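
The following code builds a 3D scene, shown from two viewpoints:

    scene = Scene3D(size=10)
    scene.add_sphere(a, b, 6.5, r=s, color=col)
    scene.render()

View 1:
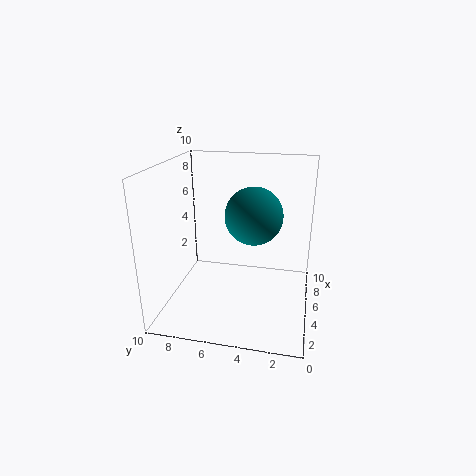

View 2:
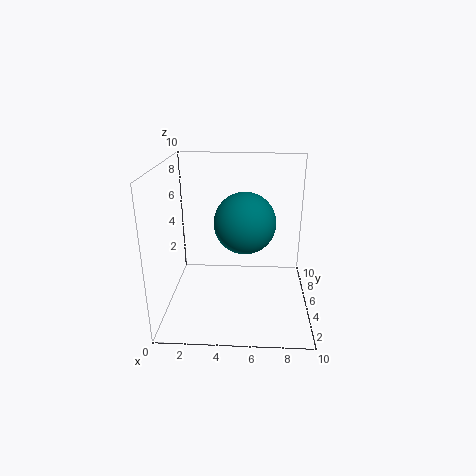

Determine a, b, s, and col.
a = 5.5; b = 4; s = 2; col = 'teal'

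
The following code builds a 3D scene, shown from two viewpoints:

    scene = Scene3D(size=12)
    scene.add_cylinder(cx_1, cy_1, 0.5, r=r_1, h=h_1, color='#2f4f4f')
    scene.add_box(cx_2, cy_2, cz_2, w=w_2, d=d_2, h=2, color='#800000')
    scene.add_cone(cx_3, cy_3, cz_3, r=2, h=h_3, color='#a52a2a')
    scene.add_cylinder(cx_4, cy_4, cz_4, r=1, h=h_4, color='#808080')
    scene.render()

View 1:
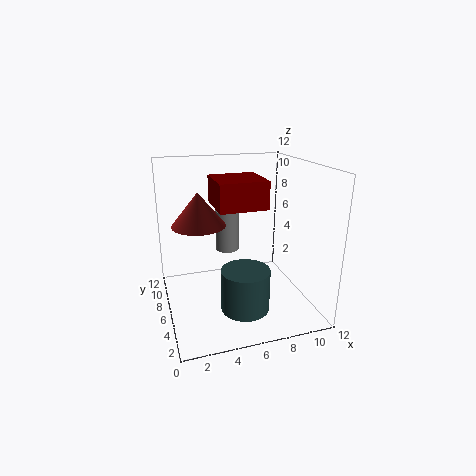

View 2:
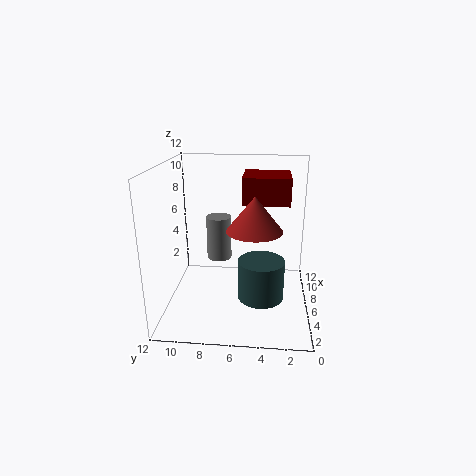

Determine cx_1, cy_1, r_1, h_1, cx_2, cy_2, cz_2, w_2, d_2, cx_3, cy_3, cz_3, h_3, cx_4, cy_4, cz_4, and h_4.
cx_1 = 6
cy_1 = 4
r_1 = 2
h_1 = 3.5
cx_2 = 3.5
cy_2 = 2
cz_2 = 9.5
w_2 = 3.5
d_2 = 3.5
cx_3 = 2.5
cy_3 = 4.5
cz_3 = 8
h_3 = 2.5
cx_4 = 5.5
cy_4 = 7.5
cz_4 = 4.5
h_4 = 3.5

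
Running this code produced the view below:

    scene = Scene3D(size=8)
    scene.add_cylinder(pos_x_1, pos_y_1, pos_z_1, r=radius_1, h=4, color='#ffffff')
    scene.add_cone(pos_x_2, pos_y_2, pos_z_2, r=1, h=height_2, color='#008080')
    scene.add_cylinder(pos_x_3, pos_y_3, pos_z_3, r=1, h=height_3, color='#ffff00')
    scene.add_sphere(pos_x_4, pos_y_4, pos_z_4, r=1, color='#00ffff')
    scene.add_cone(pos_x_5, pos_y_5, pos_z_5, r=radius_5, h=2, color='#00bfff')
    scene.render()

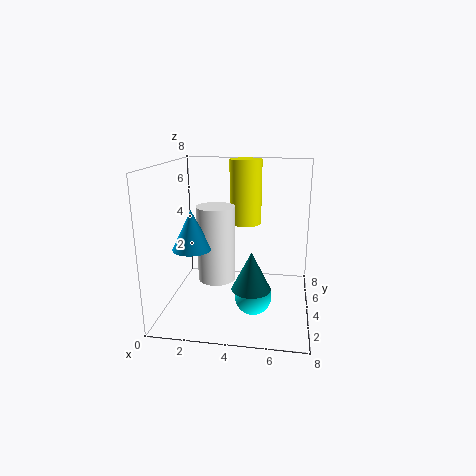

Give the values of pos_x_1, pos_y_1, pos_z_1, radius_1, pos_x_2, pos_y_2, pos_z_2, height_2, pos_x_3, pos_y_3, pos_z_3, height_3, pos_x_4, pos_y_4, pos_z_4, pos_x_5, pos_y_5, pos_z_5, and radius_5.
pos_x_1 = 3
pos_y_1 = 3
pos_z_1 = 2
radius_1 = 1
pos_x_2 = 5
pos_y_2 = 2
pos_z_2 = 2
height_2 = 2
pos_x_3 = 4
pos_y_3 = 7
pos_z_3 = 4
height_3 = 4
pos_x_4 = 5
pos_y_4 = 3
pos_z_4 = 1
pos_x_5 = 2
pos_y_5 = 2
pos_z_5 = 4
radius_5 = 1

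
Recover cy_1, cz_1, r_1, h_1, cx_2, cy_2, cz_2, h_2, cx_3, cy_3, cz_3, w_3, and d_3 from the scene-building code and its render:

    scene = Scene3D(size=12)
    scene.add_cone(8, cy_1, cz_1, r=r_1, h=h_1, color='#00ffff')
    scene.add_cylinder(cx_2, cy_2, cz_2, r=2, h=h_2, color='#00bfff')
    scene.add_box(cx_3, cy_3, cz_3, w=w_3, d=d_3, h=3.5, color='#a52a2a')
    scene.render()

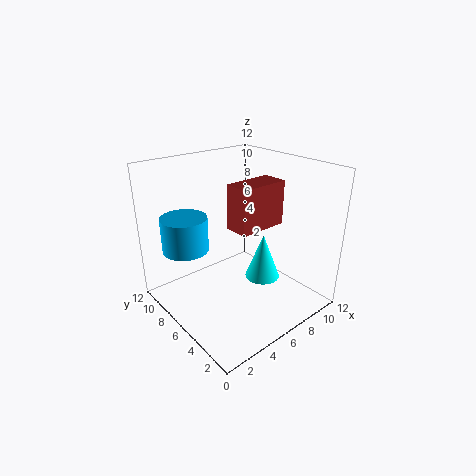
cy_1 = 5; cz_1 = 2; r_1 = 1.5; h_1 = 4; cx_2 = 3; cy_2 = 9.5; cz_2 = 4.5; h_2 = 3; cx_3 = 4.5; cy_3 = 3.5; cz_3 = 7.5; w_3 = 4; d_3 = 2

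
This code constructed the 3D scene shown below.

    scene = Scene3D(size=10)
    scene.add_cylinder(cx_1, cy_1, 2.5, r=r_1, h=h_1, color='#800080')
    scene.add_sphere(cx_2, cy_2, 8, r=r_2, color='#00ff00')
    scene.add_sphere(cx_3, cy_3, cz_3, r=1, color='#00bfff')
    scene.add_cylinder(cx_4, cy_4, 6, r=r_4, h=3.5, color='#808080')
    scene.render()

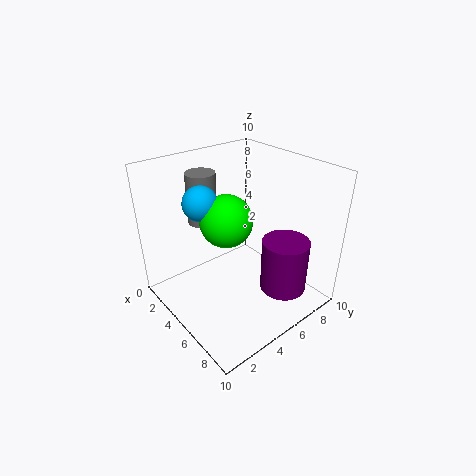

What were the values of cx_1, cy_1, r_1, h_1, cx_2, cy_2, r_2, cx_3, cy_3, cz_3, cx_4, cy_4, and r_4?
cx_1 = 8.5; cy_1 = 6; r_1 = 1.5; h_1 = 3.5; cx_2 = 7; cy_2 = 2.5; r_2 = 1.5; cx_3 = 6; cy_3 = 1.5; cz_3 = 9; cx_4 = 3; cy_4 = 3.5; r_4 = 1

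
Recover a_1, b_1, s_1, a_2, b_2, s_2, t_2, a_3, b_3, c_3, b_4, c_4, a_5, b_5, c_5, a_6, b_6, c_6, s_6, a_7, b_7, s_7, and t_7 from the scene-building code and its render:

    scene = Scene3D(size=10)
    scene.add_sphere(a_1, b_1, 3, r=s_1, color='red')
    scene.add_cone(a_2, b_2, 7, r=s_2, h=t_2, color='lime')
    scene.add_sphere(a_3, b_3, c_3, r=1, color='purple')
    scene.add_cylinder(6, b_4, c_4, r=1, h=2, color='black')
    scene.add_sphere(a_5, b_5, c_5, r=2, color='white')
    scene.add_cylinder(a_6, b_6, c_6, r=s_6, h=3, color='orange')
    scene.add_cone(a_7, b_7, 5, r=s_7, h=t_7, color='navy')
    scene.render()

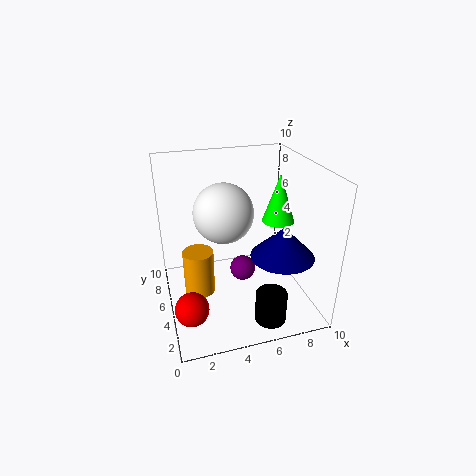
a_1 = 1; b_1 = 1; s_1 = 1; a_2 = 7; b_2 = 3; s_2 = 1; t_2 = 3; a_3 = 6; b_3 = 7; c_3 = 1; b_4 = 1; c_4 = 1; a_5 = 4; b_5 = 5; c_5 = 7; a_6 = 2; b_6 = 4; c_6 = 2; s_6 = 1; a_7 = 7; b_7 = 2; s_7 = 2; t_7 = 2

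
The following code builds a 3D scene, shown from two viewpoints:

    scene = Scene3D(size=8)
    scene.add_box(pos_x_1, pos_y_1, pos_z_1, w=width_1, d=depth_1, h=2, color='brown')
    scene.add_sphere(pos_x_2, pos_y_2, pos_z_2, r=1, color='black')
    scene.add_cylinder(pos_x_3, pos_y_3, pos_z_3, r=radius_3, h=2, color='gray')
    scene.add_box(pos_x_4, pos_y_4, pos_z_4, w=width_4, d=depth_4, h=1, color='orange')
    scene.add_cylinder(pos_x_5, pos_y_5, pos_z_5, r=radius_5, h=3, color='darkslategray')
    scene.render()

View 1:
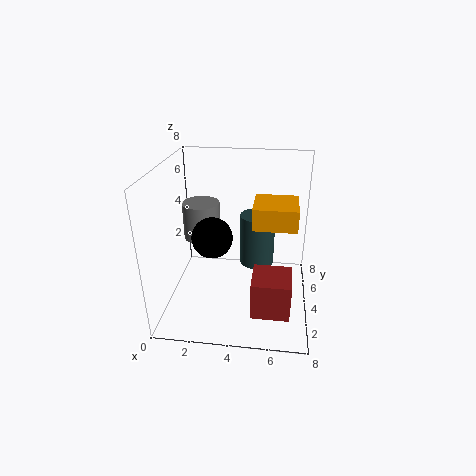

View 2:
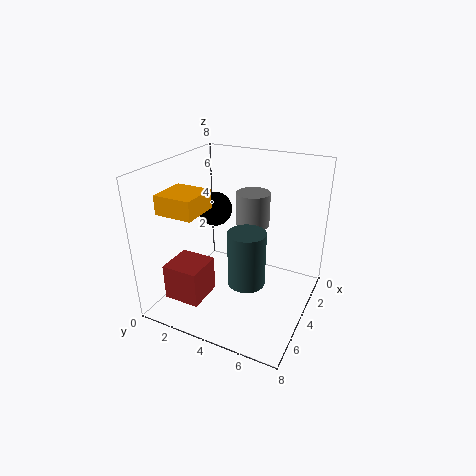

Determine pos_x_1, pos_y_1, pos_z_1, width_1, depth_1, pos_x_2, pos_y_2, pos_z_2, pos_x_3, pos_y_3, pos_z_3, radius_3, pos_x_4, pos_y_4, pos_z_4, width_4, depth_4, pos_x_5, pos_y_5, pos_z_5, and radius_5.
pos_x_1 = 5
pos_y_1 = 1
pos_z_1 = 1
width_1 = 2
depth_1 = 2
pos_x_2 = 3
pos_y_2 = 2
pos_z_2 = 5
pos_x_3 = 2
pos_y_3 = 4
pos_z_3 = 4
radius_3 = 1
pos_x_4 = 5
pos_y_4 = 1
pos_z_4 = 6
width_4 = 2
depth_4 = 2
pos_x_5 = 5
pos_y_5 = 5
pos_z_5 = 2
radius_5 = 1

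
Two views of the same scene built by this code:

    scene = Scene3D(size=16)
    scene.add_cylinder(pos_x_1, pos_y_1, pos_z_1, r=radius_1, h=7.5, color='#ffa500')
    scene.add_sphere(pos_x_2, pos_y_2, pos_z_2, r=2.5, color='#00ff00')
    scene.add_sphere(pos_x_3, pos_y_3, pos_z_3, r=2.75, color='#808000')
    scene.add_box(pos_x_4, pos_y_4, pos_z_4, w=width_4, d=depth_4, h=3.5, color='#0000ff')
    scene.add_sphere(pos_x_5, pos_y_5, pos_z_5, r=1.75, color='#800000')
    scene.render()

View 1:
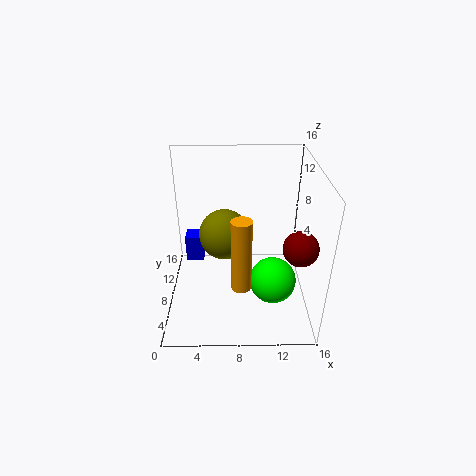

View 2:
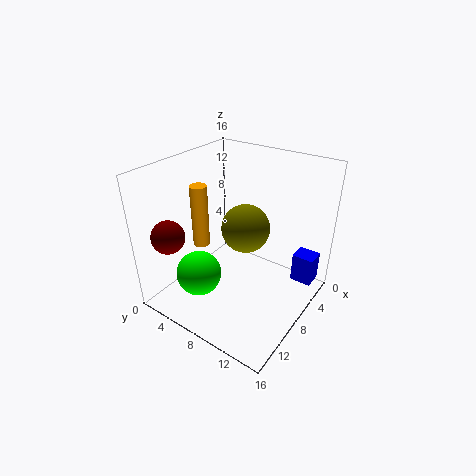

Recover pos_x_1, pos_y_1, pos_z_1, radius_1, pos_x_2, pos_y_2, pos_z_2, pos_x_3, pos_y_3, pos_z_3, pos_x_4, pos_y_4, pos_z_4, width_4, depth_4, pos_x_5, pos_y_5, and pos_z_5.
pos_x_1 = 8.25, pos_y_1 = 2.75, pos_z_1 = 5.5, radius_1 = 1, pos_x_2 = 11.75, pos_y_2 = 5.25, pos_z_2 = 4.25, pos_x_3 = 6.5, pos_y_3 = 8, pos_z_3 = 8.5, pos_x_4 = 1.25, pos_y_4 = 12.75, pos_z_4 = 1.5, width_4 = 2.25, depth_4 = 2.5, pos_x_5 = 14, pos_y_5 = 3.5, pos_z_5 = 9.5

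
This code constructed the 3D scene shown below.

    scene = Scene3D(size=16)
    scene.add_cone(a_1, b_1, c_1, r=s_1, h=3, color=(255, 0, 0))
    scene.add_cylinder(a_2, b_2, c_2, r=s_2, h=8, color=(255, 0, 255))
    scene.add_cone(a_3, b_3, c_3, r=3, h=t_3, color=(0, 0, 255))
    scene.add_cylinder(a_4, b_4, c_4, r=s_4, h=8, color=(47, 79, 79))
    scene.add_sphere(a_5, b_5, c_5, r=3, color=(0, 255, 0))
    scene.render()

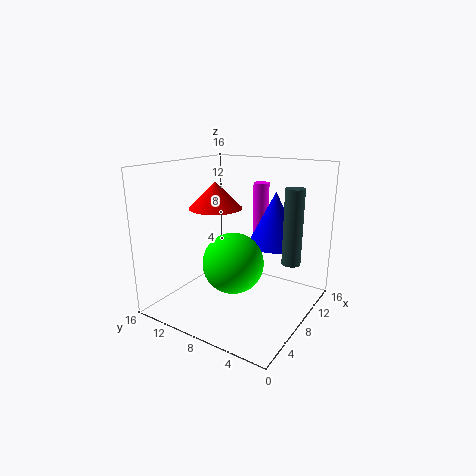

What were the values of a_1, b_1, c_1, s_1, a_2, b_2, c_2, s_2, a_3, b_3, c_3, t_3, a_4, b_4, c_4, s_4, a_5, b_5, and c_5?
a_1 = 8, b_1 = 11, c_1 = 11, s_1 = 3, a_2 = 15, b_2 = 9, c_2 = 5, s_2 = 1, a_3 = 11, b_3 = 5, c_3 = 7, t_3 = 6, a_4 = 9, b_4 = 2, c_4 = 6, s_4 = 1, a_5 = 4, b_5 = 6, c_5 = 7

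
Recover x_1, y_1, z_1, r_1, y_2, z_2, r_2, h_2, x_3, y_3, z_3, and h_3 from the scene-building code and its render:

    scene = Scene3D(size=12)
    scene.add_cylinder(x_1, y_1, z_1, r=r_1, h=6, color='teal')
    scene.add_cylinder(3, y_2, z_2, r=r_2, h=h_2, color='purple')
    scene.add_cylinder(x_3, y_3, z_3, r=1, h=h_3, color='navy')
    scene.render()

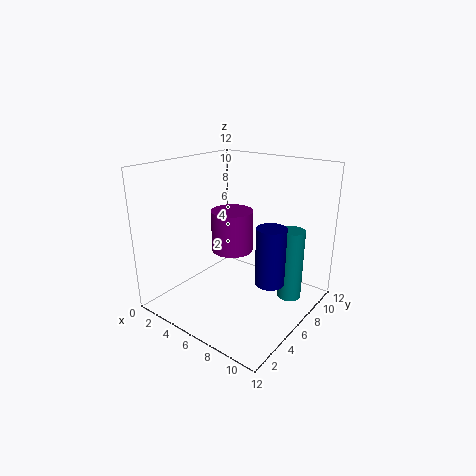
x_1 = 10; y_1 = 8; z_1 = 1; r_1 = 1; y_2 = 9; z_2 = 3; r_2 = 2; h_2 = 4; x_3 = 11; y_3 = 3; z_3 = 5; h_3 = 4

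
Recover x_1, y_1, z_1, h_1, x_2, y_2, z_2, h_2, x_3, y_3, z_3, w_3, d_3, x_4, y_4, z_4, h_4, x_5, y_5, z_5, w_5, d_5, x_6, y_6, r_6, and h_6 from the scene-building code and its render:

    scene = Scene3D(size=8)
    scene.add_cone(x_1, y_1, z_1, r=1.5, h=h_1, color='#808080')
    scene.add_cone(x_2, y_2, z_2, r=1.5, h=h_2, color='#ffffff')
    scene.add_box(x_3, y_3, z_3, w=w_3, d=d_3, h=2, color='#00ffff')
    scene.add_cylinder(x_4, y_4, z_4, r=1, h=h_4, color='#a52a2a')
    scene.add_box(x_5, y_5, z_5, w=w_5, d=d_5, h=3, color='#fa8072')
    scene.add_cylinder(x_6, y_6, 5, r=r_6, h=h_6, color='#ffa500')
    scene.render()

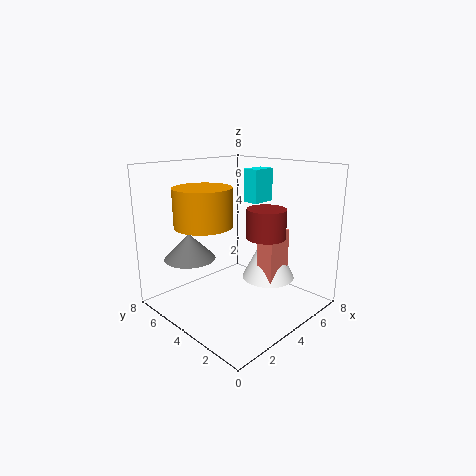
x_1 = 2.5; y_1 = 6.5; z_1 = 2.5; h_1 = 1.5; x_2 = 5.5; y_2 = 3; z_2 = 1.5; h_2 = 3; x_3 = 6; y_3 = 4.5; z_3 = 5.5; w_3 = 1.5; d_3 = 1; x_4 = 4; y_4 = 2; z_4 = 4.5; h_4 = 1.5; x_5 = 4.5; y_5 = 2; z_5 = 1.5; w_5 = 1.5; d_5 = 1; x_6 = 2; y_6 = 4.5; r_6 = 1.5; h_6 = 2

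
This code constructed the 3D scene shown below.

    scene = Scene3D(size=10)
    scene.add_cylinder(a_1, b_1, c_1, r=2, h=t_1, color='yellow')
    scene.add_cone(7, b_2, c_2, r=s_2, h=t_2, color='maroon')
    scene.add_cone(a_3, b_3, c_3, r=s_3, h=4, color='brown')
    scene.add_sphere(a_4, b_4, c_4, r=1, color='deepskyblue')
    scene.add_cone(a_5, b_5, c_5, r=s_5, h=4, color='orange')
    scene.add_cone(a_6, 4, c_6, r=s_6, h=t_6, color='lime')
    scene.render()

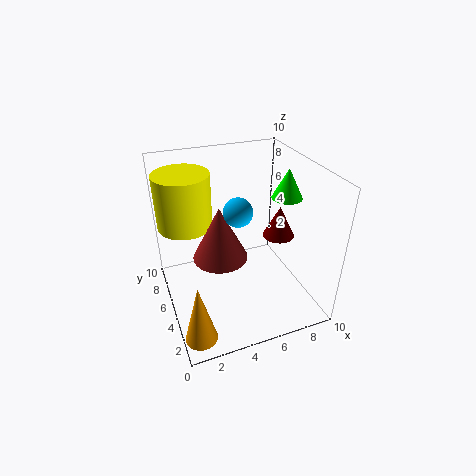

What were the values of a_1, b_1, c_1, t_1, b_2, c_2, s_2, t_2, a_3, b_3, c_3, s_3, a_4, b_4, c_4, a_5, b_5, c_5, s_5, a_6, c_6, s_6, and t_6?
a_1 = 2
b_1 = 8
c_1 = 5
t_1 = 4
b_2 = 3
c_2 = 6
s_2 = 1
t_2 = 2
a_3 = 4
b_3 = 6
c_3 = 3
s_3 = 2
a_4 = 5
b_4 = 5
c_4 = 7
a_5 = 1
b_5 = 1
c_5 = 1
s_5 = 1
a_6 = 8
c_6 = 8
s_6 = 1
t_6 = 2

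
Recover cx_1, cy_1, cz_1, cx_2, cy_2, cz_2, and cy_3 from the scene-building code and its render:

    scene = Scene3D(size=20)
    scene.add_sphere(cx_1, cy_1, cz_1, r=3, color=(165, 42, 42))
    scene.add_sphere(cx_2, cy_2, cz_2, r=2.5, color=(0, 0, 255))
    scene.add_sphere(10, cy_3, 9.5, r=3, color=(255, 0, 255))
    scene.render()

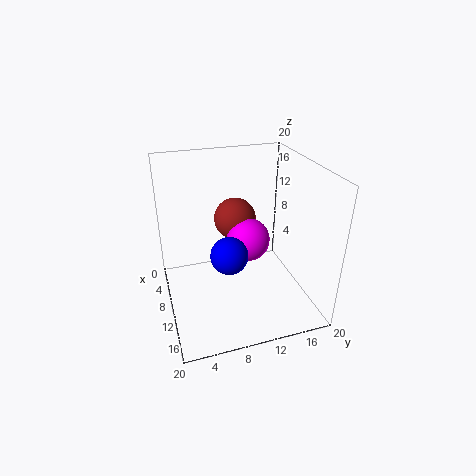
cx_1 = 7; cy_1 = 10.5; cz_1 = 11.5; cx_2 = 12.5; cy_2 = 8; cz_2 = 9; cy_3 = 11.5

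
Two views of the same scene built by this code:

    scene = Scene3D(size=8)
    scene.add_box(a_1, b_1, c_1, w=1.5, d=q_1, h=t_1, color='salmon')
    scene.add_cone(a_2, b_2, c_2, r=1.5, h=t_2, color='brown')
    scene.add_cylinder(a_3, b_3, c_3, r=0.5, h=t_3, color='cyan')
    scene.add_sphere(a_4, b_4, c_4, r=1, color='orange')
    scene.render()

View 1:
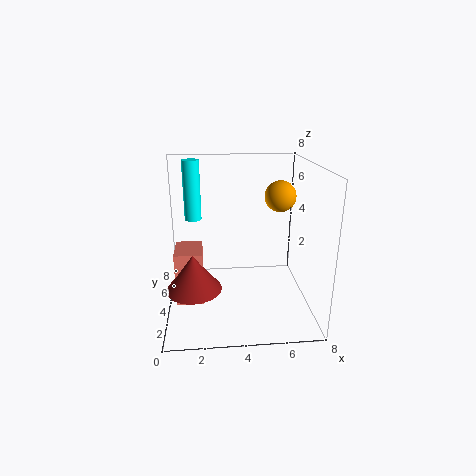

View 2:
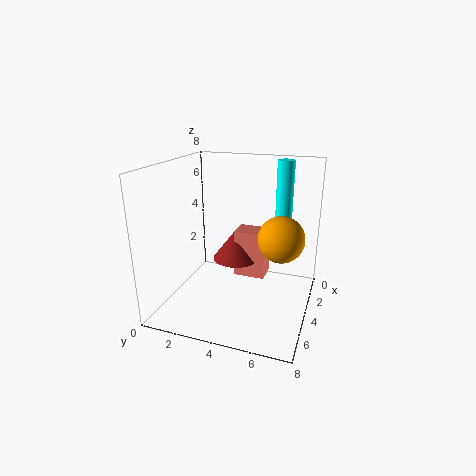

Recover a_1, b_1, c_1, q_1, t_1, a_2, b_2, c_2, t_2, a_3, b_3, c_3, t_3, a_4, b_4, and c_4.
a_1 = 0.5, b_1 = 3, c_1 = 0.5, q_1 = 2, t_1 = 3, a_2 = 1.5, b_2 = 3, c_2 = 1.5, t_2 = 2, a_3 = 1.5, b_3 = 6, c_3 = 4.5, t_3 = 3.5, a_4 = 7, b_4 = 7, c_4 = 5.5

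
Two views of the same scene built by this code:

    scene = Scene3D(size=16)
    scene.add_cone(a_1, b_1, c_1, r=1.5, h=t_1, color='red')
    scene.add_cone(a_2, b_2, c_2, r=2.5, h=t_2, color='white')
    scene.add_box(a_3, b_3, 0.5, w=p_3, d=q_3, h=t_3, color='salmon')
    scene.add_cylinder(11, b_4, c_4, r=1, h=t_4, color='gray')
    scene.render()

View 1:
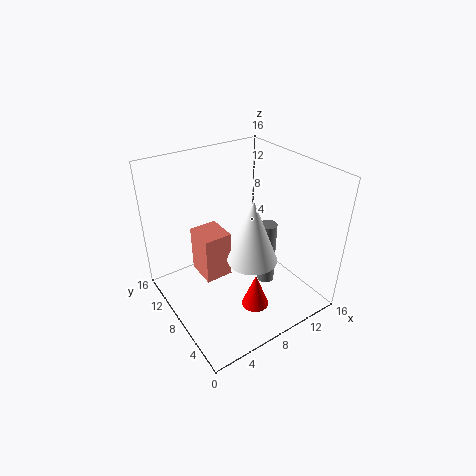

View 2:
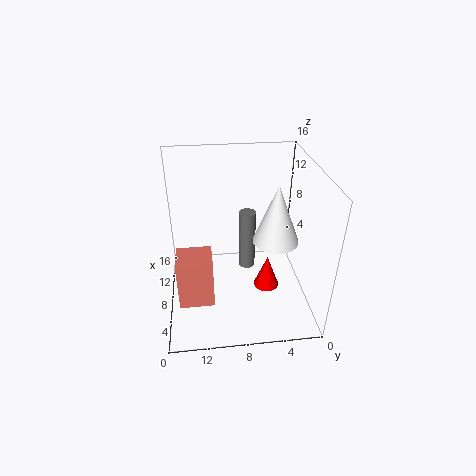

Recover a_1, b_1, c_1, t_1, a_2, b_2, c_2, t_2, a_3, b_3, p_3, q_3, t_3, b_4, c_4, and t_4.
a_1 = 8; b_1 = 4.5; c_1 = 1; t_1 = 4; a_2 = 7; b_2 = 4; c_2 = 8; t_2 = 6.5; a_3 = 5.5; b_3 = 11; p_3 = 3.5; q_3 = 4; t_3 = 6; b_4 = 6.5; c_4 = 2; t_4 = 7.5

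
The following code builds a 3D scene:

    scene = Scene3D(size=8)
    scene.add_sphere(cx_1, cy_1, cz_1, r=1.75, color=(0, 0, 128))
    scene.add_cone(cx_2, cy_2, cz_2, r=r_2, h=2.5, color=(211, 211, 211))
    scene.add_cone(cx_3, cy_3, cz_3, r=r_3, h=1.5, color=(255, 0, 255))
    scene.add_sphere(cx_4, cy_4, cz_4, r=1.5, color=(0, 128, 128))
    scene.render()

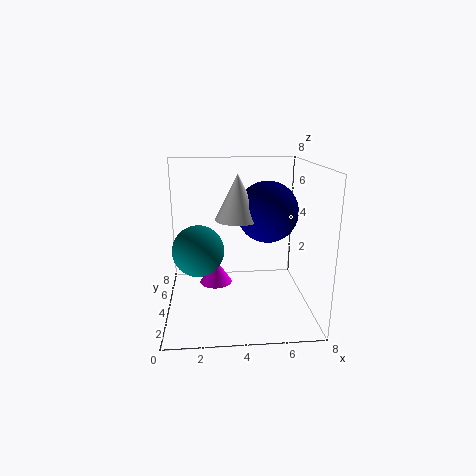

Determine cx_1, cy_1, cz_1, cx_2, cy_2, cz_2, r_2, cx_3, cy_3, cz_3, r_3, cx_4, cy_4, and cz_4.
cx_1 = 5.75
cy_1 = 4.75
cz_1 = 5.25
cx_2 = 4
cy_2 = 4.25
cz_2 = 5
r_2 = 1.25
cx_3 = 2.75
cy_3 = 5.75
cz_3 = 0.5
r_3 = 1
cx_4 = 1.75
cy_4 = 4.75
cz_4 = 3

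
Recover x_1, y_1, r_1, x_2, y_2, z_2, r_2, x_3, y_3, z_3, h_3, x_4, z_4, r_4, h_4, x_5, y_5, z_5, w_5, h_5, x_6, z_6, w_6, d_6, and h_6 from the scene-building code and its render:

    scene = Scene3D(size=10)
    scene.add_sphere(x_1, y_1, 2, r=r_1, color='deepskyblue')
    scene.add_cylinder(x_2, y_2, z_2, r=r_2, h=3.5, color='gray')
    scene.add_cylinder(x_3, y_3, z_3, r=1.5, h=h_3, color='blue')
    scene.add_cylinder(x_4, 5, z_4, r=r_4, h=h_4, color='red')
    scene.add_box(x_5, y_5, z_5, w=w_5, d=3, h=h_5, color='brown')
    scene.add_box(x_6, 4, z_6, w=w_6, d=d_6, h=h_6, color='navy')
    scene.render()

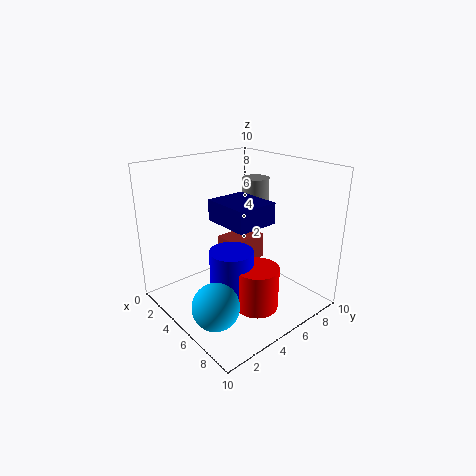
x_1 = 7, y_1 = 1.5, r_1 = 1.5, x_2 = 3.5, y_2 = 8, z_2 = 5, r_2 = 1, x_3 = 5.5, y_3 = 4, z_3 = 1, h_3 = 3.5, x_4 = 7, z_4 = 0.5, r_4 = 1.5, h_4 = 3, x_5 = 2, y_5 = 5.5, z_5 = 2, w_5 = 2, h_5 = 2, x_6 = 3, z_6 = 6, w_6 = 3.5, d_6 = 3, h_6 = 1.5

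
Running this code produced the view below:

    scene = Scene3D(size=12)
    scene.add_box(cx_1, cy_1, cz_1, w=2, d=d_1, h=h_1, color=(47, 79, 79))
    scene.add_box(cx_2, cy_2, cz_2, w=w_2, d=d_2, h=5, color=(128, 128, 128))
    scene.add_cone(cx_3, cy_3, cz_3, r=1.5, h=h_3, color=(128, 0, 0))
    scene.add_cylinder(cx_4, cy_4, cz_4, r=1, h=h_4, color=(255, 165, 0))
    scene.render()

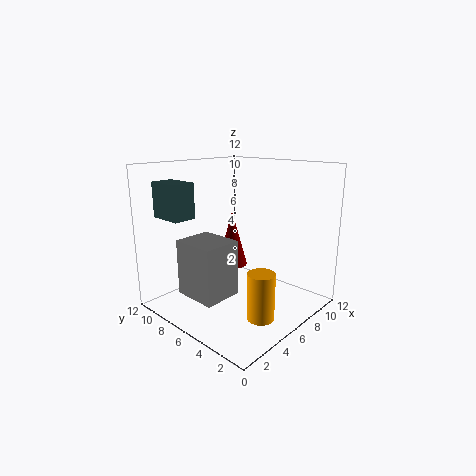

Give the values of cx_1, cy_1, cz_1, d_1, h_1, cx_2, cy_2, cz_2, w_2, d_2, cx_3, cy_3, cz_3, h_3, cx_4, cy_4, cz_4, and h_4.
cx_1 = 2, cy_1 = 9, cz_1 = 7.5, d_1 = 3, h_1 = 3, cx_2 = 3, cy_2 = 6.5, cz_2 = 0.5, w_2 = 3.5, d_2 = 4, cx_3 = 9.5, cy_3 = 10, cz_3 = 1.5, h_3 = 5.5, cx_4 = 3.5, cy_4 = 1.5, cz_4 = 1.5, h_4 = 3.5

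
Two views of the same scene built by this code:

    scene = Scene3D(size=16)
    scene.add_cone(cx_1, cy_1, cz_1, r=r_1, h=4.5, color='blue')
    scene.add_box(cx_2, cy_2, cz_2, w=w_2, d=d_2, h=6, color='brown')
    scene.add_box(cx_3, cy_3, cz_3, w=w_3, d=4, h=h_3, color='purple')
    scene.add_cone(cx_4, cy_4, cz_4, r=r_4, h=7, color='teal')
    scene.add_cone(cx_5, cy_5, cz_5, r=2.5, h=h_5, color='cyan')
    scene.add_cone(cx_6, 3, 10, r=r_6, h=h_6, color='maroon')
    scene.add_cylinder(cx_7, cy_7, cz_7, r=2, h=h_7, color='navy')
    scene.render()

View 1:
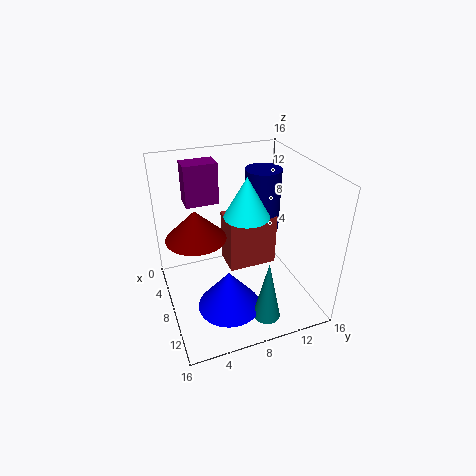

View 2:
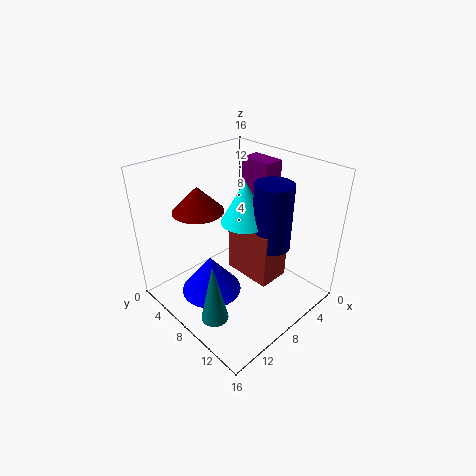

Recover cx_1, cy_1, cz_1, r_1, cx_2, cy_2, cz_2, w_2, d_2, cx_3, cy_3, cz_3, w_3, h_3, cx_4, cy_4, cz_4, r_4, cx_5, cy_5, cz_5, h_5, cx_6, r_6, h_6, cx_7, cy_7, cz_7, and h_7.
cx_1 = 10.5
cy_1 = 6
cz_1 = 1
r_1 = 3.5
cx_2 = 5
cy_2 = 7
cz_2 = 4
w_2 = 3.5
d_2 = 5.5
cx_3 = 0.5
cy_3 = 3.5
cz_3 = 10
w_3 = 2.5
h_3 = 5
cx_4 = 13
cy_4 = 9.5
cz_4 = 0.5
r_4 = 1.5
cx_5 = 8
cy_5 = 9
cz_5 = 10.5
h_5 = 4.5
cx_6 = 9.5
r_6 = 3
h_6 = 3
cx_7 = 6.5
cy_7 = 11.5
cz_7 = 8
h_7 = 7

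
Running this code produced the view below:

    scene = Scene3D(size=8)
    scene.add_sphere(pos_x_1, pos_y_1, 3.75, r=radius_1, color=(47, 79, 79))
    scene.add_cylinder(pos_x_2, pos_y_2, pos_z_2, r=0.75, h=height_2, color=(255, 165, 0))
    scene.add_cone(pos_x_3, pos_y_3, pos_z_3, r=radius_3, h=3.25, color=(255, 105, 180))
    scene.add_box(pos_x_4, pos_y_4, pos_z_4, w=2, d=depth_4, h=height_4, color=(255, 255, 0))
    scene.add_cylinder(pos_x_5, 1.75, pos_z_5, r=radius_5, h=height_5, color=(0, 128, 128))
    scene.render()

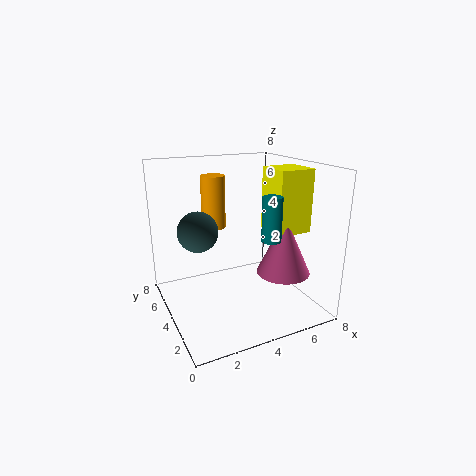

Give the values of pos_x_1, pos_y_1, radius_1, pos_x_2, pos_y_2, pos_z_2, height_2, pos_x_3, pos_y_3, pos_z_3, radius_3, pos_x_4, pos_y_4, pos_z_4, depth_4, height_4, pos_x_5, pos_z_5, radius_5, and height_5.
pos_x_1 = 2.5, pos_y_1 = 6.5, radius_1 = 1.25, pos_x_2 = 3.75, pos_y_2 = 7, pos_z_2 = 3.75, height_2 = 3.25, pos_x_3 = 6.25, pos_y_3 = 2.75, pos_z_3 = 2, radius_3 = 1.5, pos_x_4 = 5.75, pos_y_4 = 2.5, pos_z_4 = 4.25, depth_4 = 2, height_4 = 3.5, pos_x_5 = 4.75, pos_z_5 = 4.5, radius_5 = 0.5, height_5 = 2.25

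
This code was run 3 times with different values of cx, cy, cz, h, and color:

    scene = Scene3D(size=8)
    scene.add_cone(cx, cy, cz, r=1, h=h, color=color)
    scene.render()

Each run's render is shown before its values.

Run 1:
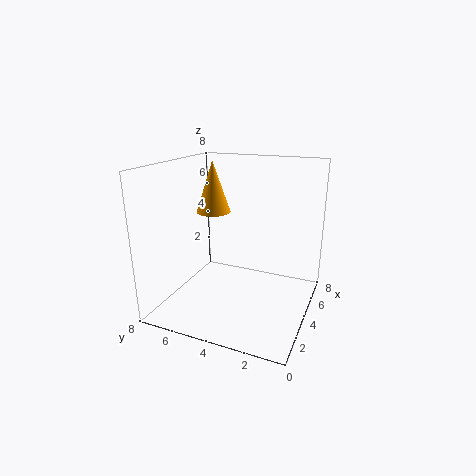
cx = 5, cy = 6, cz = 5, h = 3, color = 'orange'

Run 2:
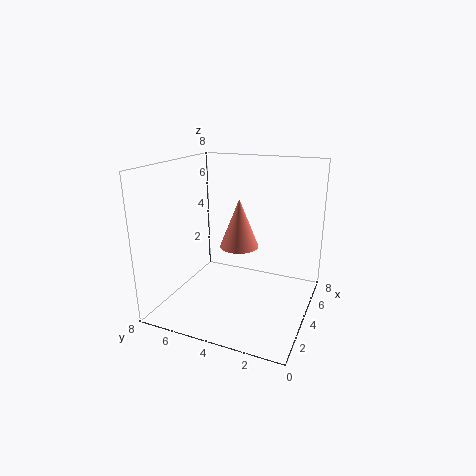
cx = 3, cy = 3.5, cz = 4, h = 2.5, color = 'salmon'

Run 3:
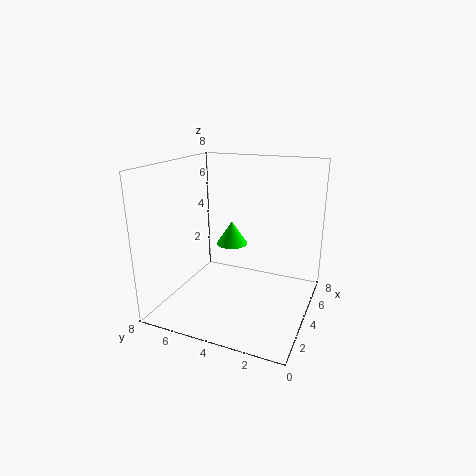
cx = 6.5, cy = 5.5, cz = 2.5, h = 1.5, color = 'lime'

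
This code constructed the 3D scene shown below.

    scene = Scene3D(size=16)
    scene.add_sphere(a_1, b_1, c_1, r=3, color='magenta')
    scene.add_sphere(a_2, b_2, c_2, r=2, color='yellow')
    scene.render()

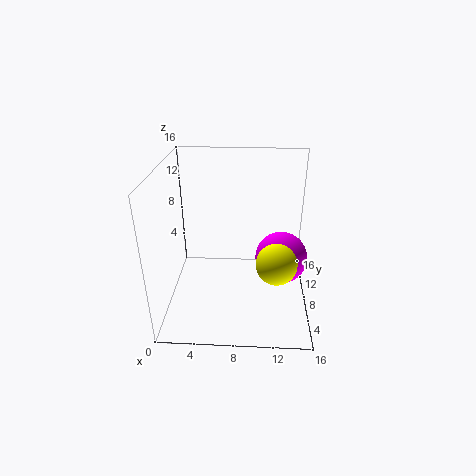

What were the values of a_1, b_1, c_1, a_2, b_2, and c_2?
a_1 = 13; b_1 = 9; c_1 = 5; a_2 = 12; b_2 = 3; c_2 = 8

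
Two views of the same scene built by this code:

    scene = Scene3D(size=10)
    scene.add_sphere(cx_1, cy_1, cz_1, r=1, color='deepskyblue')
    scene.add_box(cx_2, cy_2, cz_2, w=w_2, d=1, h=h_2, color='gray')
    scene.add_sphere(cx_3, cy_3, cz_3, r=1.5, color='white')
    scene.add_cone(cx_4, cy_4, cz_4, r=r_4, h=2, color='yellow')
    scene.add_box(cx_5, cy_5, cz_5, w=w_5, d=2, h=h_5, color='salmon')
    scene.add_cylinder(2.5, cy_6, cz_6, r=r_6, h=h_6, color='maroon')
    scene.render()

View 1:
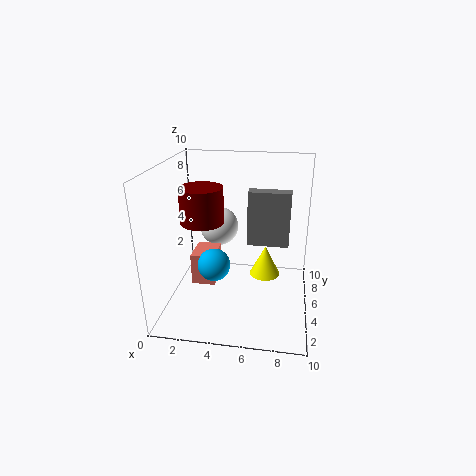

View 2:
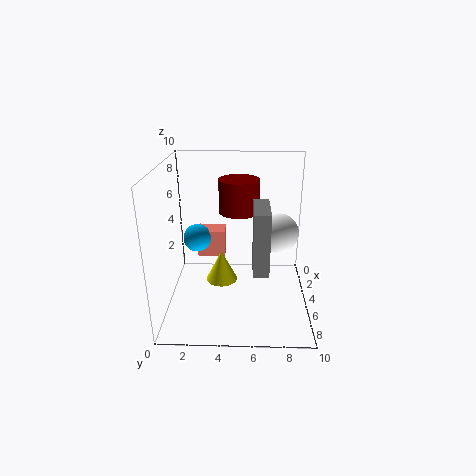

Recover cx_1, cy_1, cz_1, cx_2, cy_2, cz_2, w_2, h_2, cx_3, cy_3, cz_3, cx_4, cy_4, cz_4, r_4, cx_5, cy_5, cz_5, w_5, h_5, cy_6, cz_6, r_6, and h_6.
cx_1 = 4; cy_1 = 2; cz_1 = 4.5; cx_2 = 5.5; cy_2 = 6; cz_2 = 4; w_2 = 3; h_2 = 4; cx_3 = 3; cy_3 = 8; cz_3 = 4.5; cx_4 = 7; cy_4 = 4; cz_4 = 3; r_4 = 1; cx_5 = 2.5; cy_5 = 2; cz_5 = 3; w_5 = 1.5; h_5 = 2; cy_6 = 5; cz_6 = 6; r_6 = 1.5; h_6 = 2.5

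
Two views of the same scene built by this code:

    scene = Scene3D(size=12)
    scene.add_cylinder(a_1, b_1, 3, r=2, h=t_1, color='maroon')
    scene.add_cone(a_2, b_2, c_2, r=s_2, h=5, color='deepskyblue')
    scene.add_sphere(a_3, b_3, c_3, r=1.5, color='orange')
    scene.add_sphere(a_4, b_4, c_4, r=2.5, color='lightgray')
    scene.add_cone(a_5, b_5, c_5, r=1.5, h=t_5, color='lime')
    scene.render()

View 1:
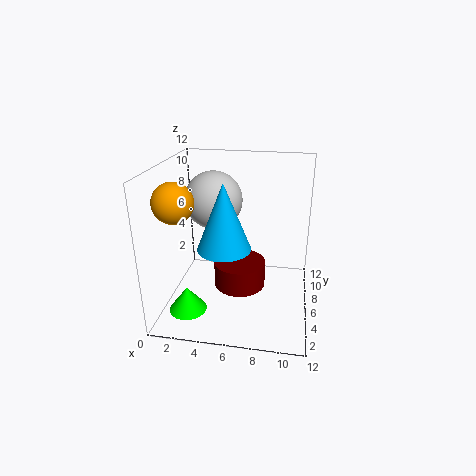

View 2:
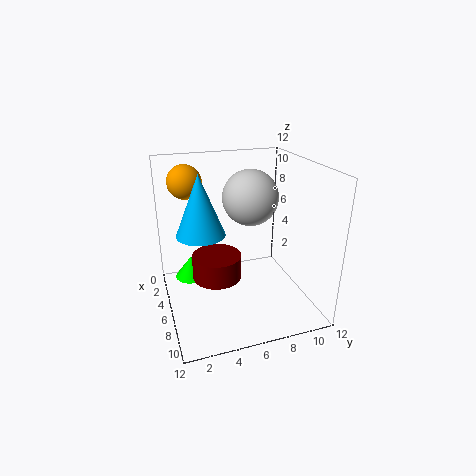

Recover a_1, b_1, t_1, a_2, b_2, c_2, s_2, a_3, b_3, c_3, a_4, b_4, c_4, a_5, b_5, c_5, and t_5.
a_1 = 6.5, b_1 = 4, t_1 = 2, a_2 = 5.5, b_2 = 3, c_2 = 6.5, s_2 = 2, a_3 = 2, b_3 = 2.5, c_3 = 10, a_4 = 3.5, b_4 = 8, c_4 = 8.5, a_5 = 2.5, b_5 = 2.5, c_5 = 1, t_5 = 2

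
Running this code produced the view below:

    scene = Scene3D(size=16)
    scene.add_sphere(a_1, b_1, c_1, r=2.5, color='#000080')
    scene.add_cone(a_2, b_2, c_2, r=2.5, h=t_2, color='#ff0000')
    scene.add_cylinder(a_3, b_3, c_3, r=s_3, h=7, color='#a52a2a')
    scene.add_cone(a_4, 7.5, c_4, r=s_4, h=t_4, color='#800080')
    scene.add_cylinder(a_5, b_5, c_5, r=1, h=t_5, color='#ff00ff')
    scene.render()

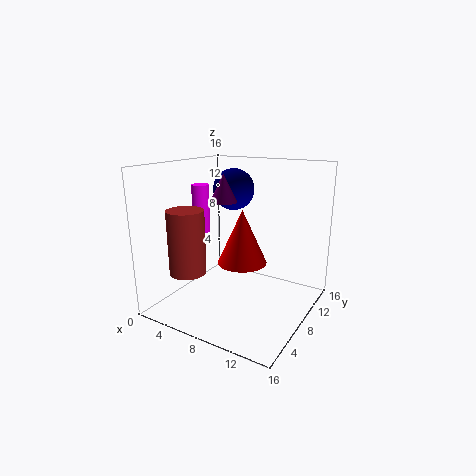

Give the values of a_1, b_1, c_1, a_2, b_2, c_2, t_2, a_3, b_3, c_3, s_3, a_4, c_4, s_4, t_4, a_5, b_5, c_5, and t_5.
a_1 = 5, b_1 = 12, c_1 = 12.5, a_2 = 10, b_2 = 5.5, c_2 = 6.5, t_2 = 5.5, a_3 = 4, b_3 = 4, c_3 = 4.5, s_3 = 2, a_4 = 6.5, c_4 = 12, s_4 = 1.5, t_4 = 3, a_5 = 3, b_5 = 8, c_5 = 8, t_5 = 5.5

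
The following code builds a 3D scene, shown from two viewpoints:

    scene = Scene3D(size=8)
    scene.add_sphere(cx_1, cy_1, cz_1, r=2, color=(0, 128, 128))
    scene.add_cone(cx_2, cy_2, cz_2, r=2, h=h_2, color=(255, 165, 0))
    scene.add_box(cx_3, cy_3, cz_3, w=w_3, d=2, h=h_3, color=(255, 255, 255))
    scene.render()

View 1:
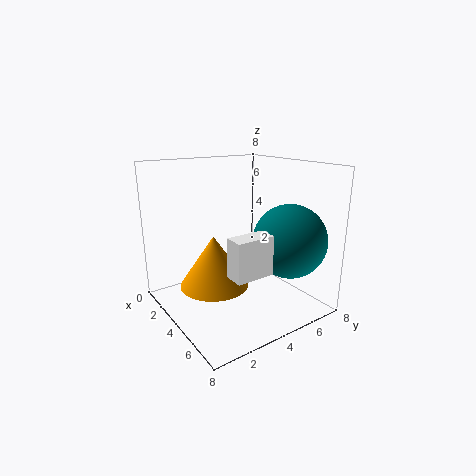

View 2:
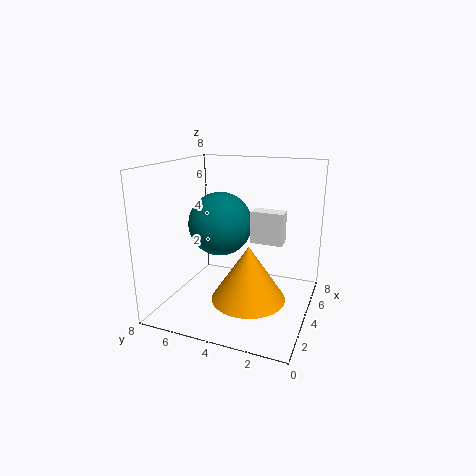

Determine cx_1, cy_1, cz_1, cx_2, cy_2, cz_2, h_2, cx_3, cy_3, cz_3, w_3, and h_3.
cx_1 = 6
cy_1 = 6
cz_1 = 4
cx_2 = 3
cy_2 = 3
cz_2 = 1
h_2 = 3
cx_3 = 6
cy_3 = 2
cz_3 = 3
w_3 = 1
h_3 = 2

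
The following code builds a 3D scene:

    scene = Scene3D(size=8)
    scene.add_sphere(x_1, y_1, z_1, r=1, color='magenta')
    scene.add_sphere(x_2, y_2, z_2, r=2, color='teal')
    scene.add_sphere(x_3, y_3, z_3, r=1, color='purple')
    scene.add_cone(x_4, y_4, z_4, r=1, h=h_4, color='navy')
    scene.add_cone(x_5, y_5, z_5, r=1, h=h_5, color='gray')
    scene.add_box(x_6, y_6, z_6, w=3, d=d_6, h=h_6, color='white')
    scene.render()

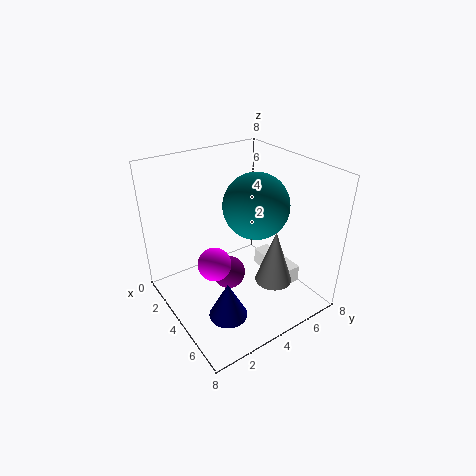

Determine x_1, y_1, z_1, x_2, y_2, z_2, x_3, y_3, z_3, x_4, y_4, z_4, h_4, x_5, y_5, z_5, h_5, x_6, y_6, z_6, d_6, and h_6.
x_1 = 3
y_1 = 3
z_1 = 2
x_2 = 3
y_2 = 6
z_2 = 5
x_3 = 3
y_3 = 4
z_3 = 1
x_4 = 6
y_4 = 2
z_4 = 1
h_4 = 2
x_5 = 6
y_5 = 5
z_5 = 2
h_5 = 3
x_6 = 3
y_6 = 6
z_6 = 1
d_6 = 1
h_6 = 1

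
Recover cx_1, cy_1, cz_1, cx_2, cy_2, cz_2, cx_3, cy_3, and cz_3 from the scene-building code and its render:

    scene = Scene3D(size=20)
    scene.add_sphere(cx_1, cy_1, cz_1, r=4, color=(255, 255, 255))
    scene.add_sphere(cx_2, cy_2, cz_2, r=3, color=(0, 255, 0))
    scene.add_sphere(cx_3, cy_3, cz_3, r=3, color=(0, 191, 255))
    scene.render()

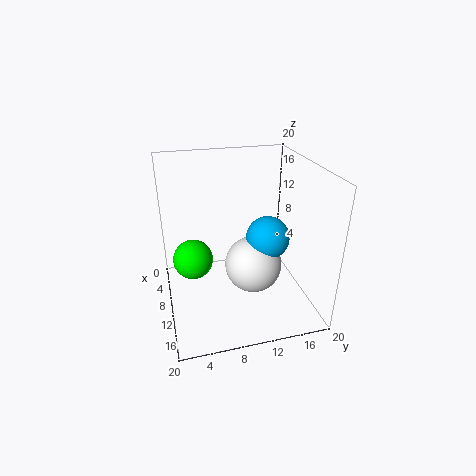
cx_1 = 11, cy_1 = 12, cz_1 = 6, cx_2 = 6, cy_2 = 4, cz_2 = 5, cx_3 = 11, cy_3 = 14, cz_3 = 10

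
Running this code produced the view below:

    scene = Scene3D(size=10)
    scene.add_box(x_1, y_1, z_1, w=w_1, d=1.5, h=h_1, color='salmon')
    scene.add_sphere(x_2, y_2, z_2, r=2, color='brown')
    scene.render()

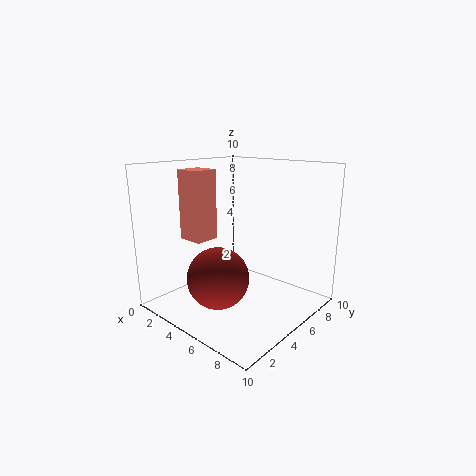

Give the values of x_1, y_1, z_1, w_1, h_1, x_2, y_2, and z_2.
x_1 = 4.5
y_1 = 0.5
z_1 = 6
w_1 = 1.5
h_1 = 4
x_2 = 5.5
y_2 = 2.5
z_2 = 3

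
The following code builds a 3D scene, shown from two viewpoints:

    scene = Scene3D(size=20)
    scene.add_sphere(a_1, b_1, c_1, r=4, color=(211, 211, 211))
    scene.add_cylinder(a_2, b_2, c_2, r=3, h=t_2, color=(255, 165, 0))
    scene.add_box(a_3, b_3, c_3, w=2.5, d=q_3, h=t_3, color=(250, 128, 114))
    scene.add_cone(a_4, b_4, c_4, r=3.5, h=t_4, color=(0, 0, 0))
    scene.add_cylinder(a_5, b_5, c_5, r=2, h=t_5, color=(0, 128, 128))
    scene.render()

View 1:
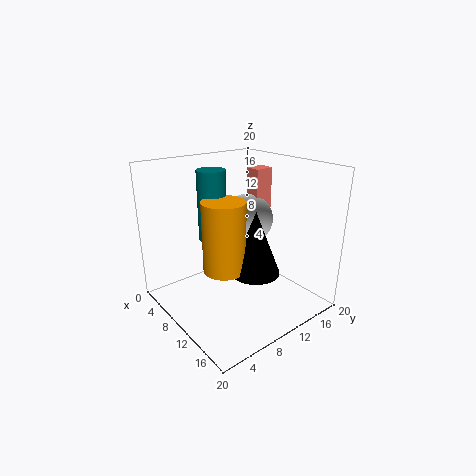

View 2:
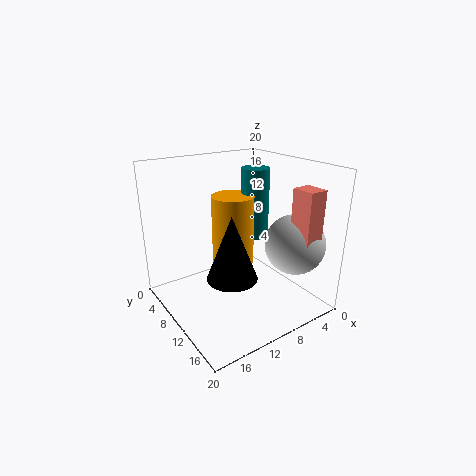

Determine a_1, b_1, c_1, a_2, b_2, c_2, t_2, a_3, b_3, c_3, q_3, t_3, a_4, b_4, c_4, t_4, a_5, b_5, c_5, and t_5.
a_1 = 5, b_1 = 16, c_1 = 10, a_2 = 9.5, b_2 = 8, c_2 = 5.5, t_2 = 10, a_3 = 4, b_3 = 16.5, c_3 = 11, q_3 = 3, t_3 = 7, a_4 = 12, b_4 = 11.5, c_4 = 5, t_4 = 9, a_5 = 6, b_5 = 8.5, c_5 = 9, t_5 = 10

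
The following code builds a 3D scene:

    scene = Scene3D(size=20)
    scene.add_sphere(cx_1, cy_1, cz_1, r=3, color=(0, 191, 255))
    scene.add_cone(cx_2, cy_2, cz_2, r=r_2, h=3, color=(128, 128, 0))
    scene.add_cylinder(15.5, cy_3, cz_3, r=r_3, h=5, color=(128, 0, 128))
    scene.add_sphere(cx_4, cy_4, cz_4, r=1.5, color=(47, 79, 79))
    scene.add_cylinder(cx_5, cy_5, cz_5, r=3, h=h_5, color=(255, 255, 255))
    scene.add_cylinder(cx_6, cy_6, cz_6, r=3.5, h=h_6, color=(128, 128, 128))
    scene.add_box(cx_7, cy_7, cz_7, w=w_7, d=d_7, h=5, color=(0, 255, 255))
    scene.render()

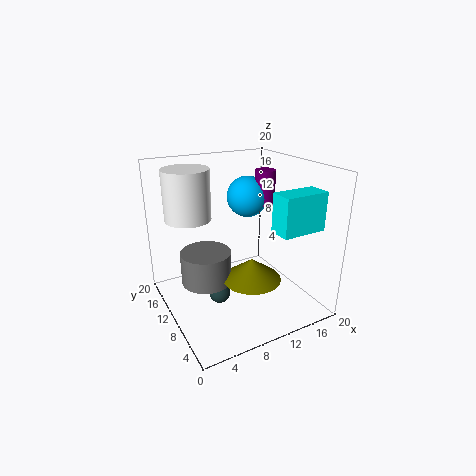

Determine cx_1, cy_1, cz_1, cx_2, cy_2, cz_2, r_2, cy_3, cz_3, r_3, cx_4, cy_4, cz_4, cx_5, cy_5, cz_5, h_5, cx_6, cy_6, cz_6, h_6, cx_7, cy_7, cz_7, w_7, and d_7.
cx_1 = 13.5
cy_1 = 13.5
cz_1 = 14.5
cx_2 = 10.5
cy_2 = 7
cz_2 = 5
r_2 = 4
cy_3 = 12
cz_3 = 13.5
r_3 = 1.5
cx_4 = 7
cy_4 = 10
cz_4 = 2
cx_5 = 3.5
cy_5 = 11.5
cz_5 = 13.5
h_5 = 6.5
cx_6 = 5.5
cy_6 = 11
cz_6 = 4
h_6 = 4.5
cx_7 = 12
cy_7 = 2
cz_7 = 12.5
w_7 = 6
d_7 = 3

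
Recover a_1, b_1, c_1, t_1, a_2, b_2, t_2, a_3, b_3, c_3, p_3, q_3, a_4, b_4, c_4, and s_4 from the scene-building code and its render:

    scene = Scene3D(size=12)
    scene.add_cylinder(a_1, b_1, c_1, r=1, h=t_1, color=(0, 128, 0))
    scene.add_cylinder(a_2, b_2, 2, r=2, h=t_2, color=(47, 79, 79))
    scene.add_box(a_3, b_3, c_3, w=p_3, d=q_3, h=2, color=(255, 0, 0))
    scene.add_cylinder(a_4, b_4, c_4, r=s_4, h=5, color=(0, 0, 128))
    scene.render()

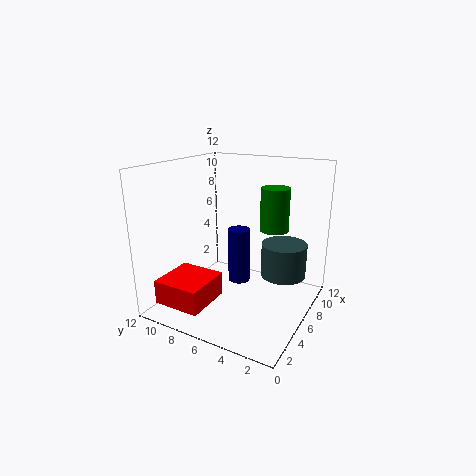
a_1 = 4
b_1 = 2
c_1 = 8
t_1 = 3
a_2 = 9
b_2 = 3
t_2 = 3
a_3 = 1
b_3 = 7
c_3 = 1
p_3 = 4
q_3 = 4
a_4 = 8
b_4 = 7
c_4 = 1
s_4 = 1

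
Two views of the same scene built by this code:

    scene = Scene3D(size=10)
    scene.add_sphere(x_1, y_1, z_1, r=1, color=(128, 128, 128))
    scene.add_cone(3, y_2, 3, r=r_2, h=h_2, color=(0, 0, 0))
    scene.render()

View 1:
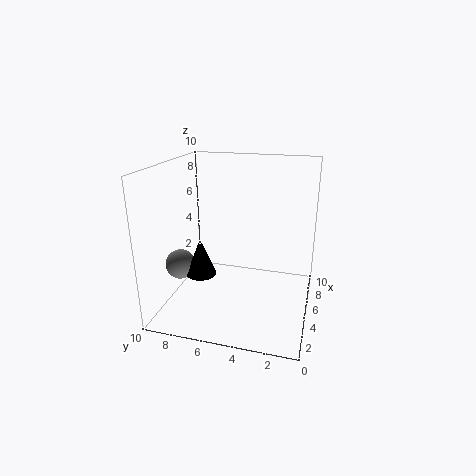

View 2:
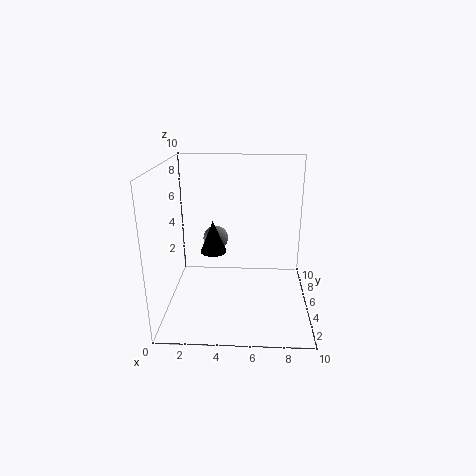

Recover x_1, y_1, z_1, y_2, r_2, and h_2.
x_1 = 3; y_1 = 8.5; z_1 = 3.5; y_2 = 7; r_2 = 1; h_2 = 2.5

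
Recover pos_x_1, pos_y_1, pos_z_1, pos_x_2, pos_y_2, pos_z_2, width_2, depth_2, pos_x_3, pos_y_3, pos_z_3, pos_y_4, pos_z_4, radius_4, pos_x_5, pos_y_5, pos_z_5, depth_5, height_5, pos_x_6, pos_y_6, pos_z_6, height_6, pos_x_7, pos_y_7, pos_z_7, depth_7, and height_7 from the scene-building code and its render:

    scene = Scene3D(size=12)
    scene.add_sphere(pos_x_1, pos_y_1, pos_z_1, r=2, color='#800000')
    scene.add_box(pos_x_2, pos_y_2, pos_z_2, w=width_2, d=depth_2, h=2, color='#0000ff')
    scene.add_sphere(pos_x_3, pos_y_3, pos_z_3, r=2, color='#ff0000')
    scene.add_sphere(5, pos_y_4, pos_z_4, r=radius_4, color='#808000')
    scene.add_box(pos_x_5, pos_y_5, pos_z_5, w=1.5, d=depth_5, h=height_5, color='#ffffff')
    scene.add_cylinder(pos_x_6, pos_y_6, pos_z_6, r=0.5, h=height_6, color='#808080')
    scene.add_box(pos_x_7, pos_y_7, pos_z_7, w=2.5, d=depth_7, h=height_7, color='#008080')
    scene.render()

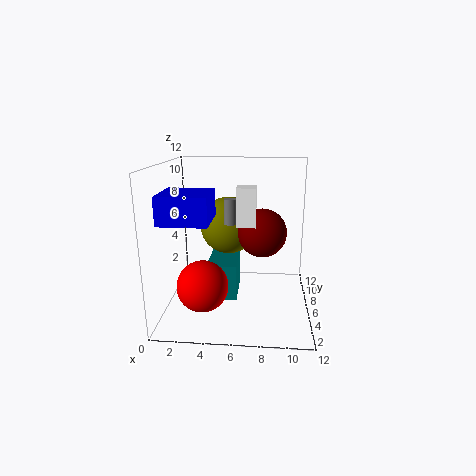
pos_x_1 = 8
pos_y_1 = 6
pos_z_1 = 6.5
pos_x_2 = 1
pos_y_2 = 0.5
pos_z_2 = 8.5
width_2 = 3.5
depth_2 = 3.5
pos_x_3 = 3.5
pos_y_3 = 3
pos_z_3 = 3
pos_y_4 = 8
pos_z_4 = 6.5
radius_4 = 2.5
pos_x_5 = 6
pos_y_5 = 4
pos_z_5 = 7.5
depth_5 = 1.5
height_5 = 3
pos_x_6 = 5.5
pos_y_6 = 5
pos_z_6 = 7.5
height_6 = 2
pos_x_7 = 3.5
pos_y_7 = 4.5
pos_z_7 = 1
depth_7 = 4
height_7 = 3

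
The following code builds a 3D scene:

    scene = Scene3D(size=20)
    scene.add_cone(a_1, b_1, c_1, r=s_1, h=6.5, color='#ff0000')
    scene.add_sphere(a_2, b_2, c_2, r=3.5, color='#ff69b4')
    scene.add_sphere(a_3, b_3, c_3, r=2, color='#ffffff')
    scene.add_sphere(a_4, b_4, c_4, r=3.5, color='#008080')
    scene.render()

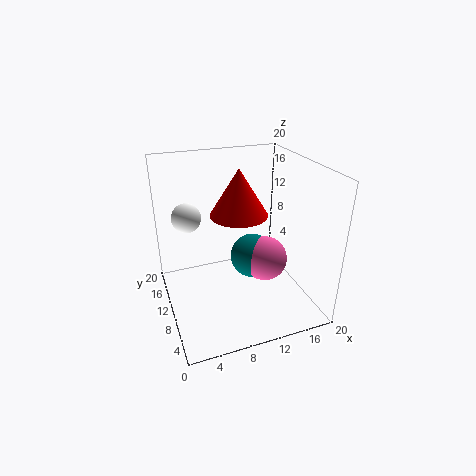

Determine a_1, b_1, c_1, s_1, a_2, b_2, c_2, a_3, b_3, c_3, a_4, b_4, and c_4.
a_1 = 10.5
b_1 = 11
c_1 = 13
s_1 = 4
a_2 = 15.5
b_2 = 12.5
c_2 = 4
a_3 = 3.5
b_3 = 12.5
c_3 = 13
a_4 = 14
b_4 = 14
c_4 = 4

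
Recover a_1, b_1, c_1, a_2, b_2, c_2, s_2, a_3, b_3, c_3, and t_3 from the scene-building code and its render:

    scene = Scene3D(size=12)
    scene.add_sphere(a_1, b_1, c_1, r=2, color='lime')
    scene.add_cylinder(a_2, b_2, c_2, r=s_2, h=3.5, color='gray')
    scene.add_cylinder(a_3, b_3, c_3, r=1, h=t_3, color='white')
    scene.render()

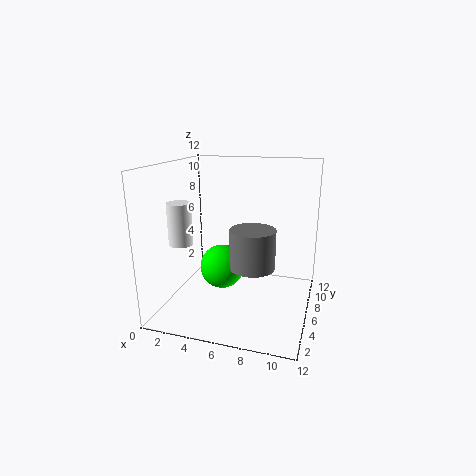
a_1 = 4; b_1 = 7.5; c_1 = 2.5; a_2 = 7; b_2 = 7; c_2 = 3; s_2 = 2; a_3 = 1.5; b_3 = 4.5; c_3 = 5.5; t_3 = 3.5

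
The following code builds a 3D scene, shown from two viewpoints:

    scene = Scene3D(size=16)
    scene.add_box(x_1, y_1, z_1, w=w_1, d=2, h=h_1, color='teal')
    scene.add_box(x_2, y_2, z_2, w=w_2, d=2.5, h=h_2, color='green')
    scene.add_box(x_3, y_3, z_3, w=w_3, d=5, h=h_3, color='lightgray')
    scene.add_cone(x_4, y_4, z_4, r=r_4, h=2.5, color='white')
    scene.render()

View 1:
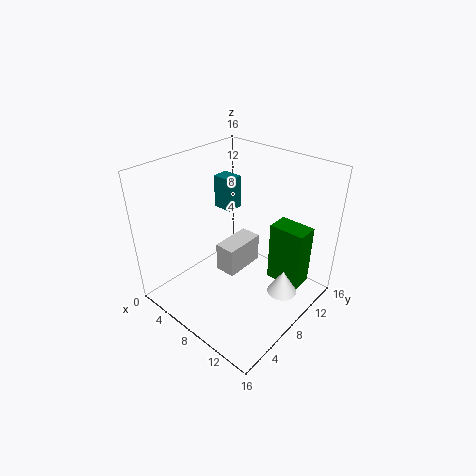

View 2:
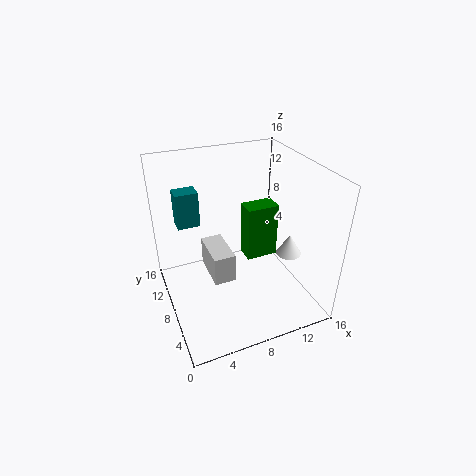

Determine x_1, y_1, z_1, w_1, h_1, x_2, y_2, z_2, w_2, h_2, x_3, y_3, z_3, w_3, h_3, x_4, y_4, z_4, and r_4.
x_1 = 2, y_1 = 10.5, z_1 = 9, w_1 = 2.5, h_1 = 4, x_2 = 10.5, y_2 = 10.5, z_2 = 2.5, w_2 = 4, h_2 = 7, x_3 = 5, y_3 = 7.5, z_3 = 2.5, w_3 = 2.5, h_3 = 3.5, x_4 = 14.5, y_4 = 7.5, z_4 = 4.5, r_4 = 1.5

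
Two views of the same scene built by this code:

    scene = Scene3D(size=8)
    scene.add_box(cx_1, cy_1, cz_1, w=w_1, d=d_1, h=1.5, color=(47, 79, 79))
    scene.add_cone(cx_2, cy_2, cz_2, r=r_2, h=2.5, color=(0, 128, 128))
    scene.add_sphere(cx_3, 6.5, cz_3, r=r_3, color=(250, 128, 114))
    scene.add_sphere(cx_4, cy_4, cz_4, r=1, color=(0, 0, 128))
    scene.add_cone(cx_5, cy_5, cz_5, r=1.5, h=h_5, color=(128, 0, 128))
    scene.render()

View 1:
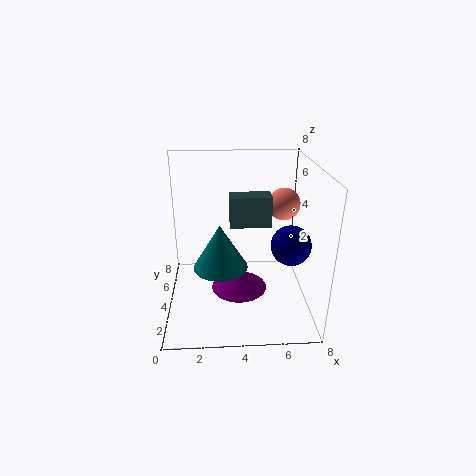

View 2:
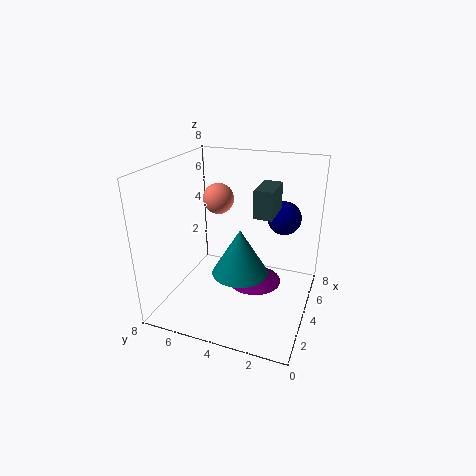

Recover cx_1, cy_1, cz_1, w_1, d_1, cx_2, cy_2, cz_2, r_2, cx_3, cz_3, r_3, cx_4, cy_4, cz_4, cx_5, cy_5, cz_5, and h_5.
cx_1 = 3.5; cy_1 = 2; cz_1 = 5.5; w_1 = 2; d_1 = 1; cx_2 = 3; cy_2 = 3.5; cz_2 = 2.5; r_2 = 1.5; cx_3 = 7; cz_3 = 5; r_3 = 1; cx_4 = 6.5; cy_4 = 2; cz_4 = 4.5; cx_5 = 4; cy_5 = 3; cz_5 = 1.5; h_5 = 1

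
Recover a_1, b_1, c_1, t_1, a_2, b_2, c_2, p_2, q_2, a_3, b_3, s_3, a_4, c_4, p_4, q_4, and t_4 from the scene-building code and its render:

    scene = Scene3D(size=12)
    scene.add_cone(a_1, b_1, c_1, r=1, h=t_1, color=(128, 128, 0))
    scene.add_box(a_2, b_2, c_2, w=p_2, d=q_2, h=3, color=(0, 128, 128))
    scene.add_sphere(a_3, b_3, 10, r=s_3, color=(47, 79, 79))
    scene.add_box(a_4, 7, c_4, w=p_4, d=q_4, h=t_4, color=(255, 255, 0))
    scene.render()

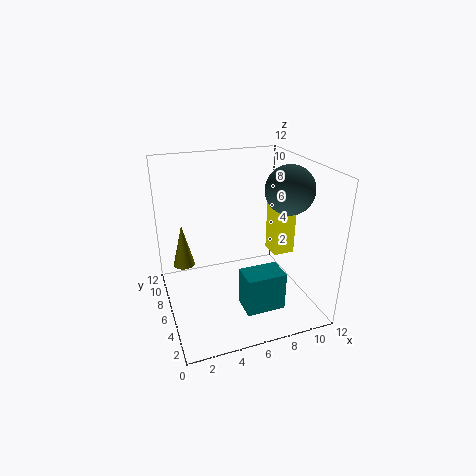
a_1 = 2, b_1 = 10, c_1 = 2, t_1 = 4, a_2 = 5, b_2 = 1, c_2 = 2, p_2 = 3, q_2 = 2, a_3 = 10, b_3 = 5, s_3 = 2, a_4 = 10, c_4 = 3, p_4 = 2, q_4 = 2, t_4 = 5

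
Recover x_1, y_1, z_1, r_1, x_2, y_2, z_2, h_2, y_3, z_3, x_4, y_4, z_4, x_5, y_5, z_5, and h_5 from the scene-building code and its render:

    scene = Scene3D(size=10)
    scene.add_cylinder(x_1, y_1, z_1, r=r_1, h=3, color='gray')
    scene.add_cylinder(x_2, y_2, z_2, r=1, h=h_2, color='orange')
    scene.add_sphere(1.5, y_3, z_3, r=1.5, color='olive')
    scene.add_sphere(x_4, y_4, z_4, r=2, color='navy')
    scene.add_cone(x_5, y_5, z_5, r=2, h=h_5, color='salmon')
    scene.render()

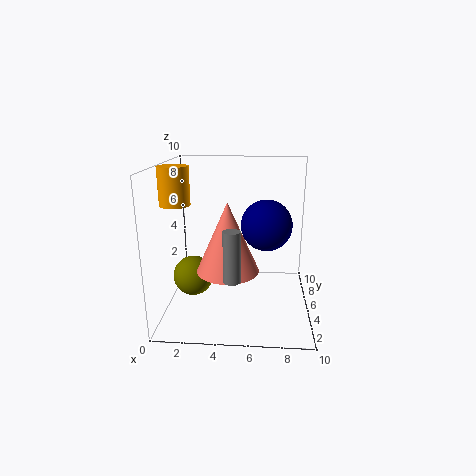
x_1 = 5
y_1 = 0.5
z_1 = 4
r_1 = 0.5
x_2 = 1
y_2 = 4
z_2 = 7.5
h_2 = 2.5
y_3 = 6
z_3 = 1.5
x_4 = 7
y_4 = 8
z_4 = 5
x_5 = 4.5
y_5 = 3
z_5 = 3.5
h_5 = 4.5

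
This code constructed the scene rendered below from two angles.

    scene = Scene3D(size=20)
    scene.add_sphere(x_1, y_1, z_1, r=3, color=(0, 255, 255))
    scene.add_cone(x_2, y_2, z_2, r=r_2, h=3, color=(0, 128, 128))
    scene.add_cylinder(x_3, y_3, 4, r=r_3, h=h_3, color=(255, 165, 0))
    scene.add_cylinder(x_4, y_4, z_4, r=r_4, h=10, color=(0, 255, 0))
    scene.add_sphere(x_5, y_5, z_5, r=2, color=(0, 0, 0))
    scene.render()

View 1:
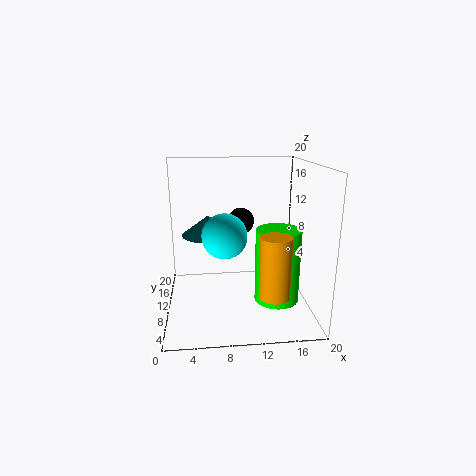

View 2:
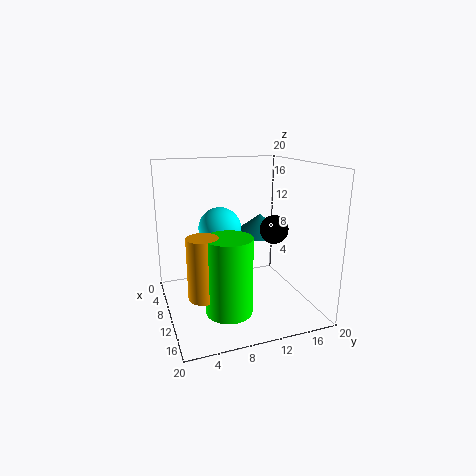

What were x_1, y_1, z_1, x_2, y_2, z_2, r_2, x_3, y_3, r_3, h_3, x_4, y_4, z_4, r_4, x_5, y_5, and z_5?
x_1 = 8
y_1 = 8
z_1 = 11
x_2 = 6
y_2 = 15
z_2 = 9
r_2 = 4
x_3 = 14
y_3 = 4
r_3 = 2
h_3 = 8
x_4 = 15
y_4 = 7
z_4 = 2
r_4 = 3
x_5 = 11
y_5 = 15
z_5 = 11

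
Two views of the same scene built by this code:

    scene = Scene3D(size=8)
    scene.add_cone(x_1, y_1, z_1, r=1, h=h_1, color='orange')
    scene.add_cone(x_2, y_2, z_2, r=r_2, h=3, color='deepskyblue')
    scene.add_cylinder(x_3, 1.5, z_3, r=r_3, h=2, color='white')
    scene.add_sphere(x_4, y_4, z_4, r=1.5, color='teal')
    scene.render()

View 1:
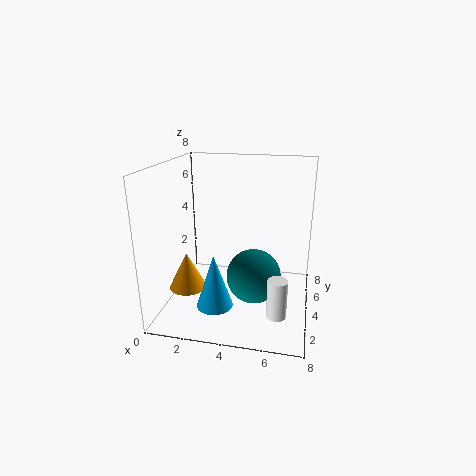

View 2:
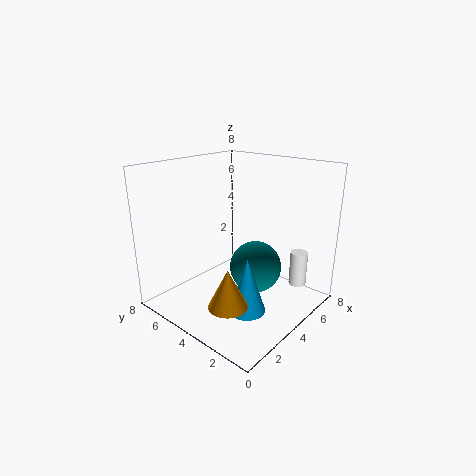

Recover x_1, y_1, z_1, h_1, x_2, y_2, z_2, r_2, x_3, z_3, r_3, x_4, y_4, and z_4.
x_1 = 1.5; y_1 = 2.5; z_1 = 1.5; h_1 = 2; x_2 = 3; y_2 = 2.5; z_2 = 0.5; r_2 = 1; x_3 = 6.5; z_3 = 1; r_3 = 0.5; x_4 = 5; y_4 = 3.5; z_4 = 2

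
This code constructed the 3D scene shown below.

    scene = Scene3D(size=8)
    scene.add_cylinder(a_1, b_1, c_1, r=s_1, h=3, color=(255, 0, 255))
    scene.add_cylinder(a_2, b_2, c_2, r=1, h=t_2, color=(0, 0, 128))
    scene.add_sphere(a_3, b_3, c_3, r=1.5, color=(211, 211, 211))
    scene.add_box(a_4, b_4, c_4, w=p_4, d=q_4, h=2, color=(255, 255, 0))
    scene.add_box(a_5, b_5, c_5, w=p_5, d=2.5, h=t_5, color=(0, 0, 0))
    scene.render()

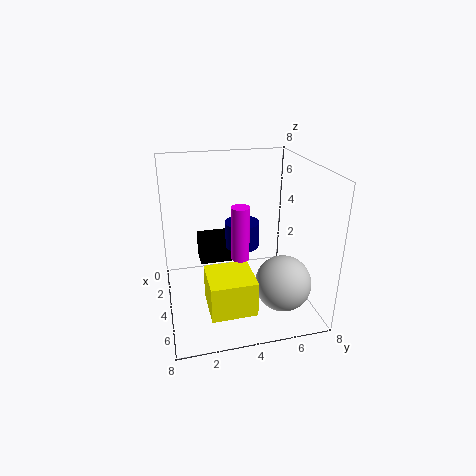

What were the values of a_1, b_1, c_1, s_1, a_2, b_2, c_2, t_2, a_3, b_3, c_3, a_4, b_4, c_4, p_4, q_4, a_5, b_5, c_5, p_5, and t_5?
a_1 = 4.5; b_1 = 4; c_1 = 3; s_1 = 0.5; a_2 = 3; b_2 = 4.5; c_2 = 3; t_2 = 1.5; a_3 = 6; b_3 = 6; c_3 = 2; a_4 = 4; b_4 = 2; c_4 = 0.5; p_4 = 2.5; q_4 = 2.5; a_5 = 1.5; b_5 = 2; c_5 = 2; p_5 = 1.5; t_5 = 1.5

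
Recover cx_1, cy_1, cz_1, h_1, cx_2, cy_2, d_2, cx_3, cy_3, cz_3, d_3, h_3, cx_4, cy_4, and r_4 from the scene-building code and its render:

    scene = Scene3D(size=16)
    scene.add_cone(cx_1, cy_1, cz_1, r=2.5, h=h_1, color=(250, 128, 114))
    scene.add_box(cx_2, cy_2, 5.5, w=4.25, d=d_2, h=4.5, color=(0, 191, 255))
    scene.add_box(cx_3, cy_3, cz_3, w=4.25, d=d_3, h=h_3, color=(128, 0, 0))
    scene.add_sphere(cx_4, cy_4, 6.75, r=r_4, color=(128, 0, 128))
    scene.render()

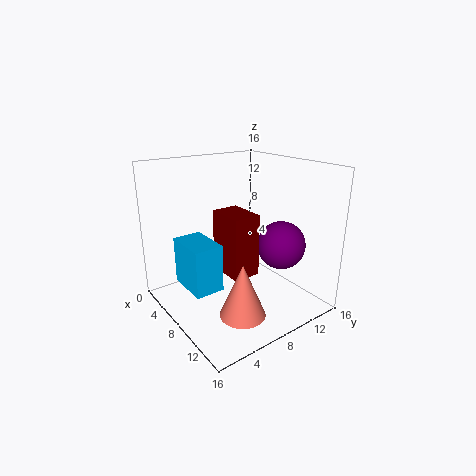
cx_1 = 11.25
cy_1 = 6.25
cz_1 = 0.5
h_1 = 6
cx_2 = 8.25
cy_2 = 0.25
d_2 = 2.75
cx_3 = 6.5
cy_3 = 5.75
cz_3 = 4.5
d_3 = 3
h_3 = 6.75
cx_4 = 10.25
cy_4 = 12.5
r_4 = 2.75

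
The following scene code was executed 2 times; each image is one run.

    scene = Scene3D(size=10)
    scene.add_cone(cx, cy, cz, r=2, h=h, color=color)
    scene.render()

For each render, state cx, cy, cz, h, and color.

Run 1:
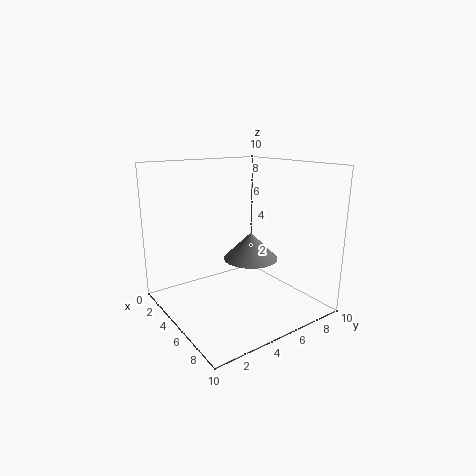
cx = 4.5
cy = 6.5
cz = 3
h = 2
color = 'gray'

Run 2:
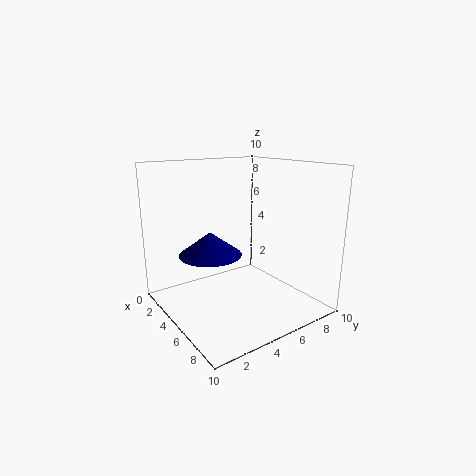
cx = 5.5
cy = 2.5
cz = 4.5
h = 1.5
color = 'navy'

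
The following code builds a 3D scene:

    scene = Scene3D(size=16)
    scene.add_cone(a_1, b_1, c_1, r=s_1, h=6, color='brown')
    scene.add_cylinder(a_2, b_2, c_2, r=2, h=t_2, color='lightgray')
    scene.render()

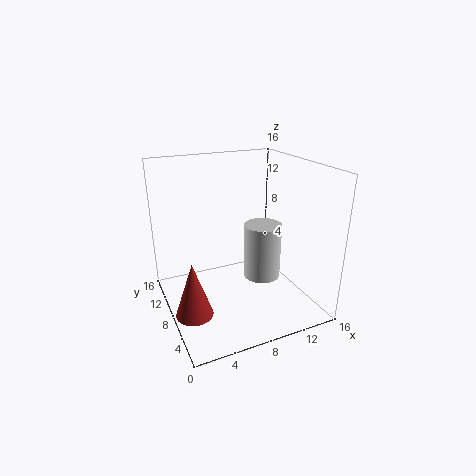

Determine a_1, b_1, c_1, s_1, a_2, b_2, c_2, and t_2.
a_1 = 2
b_1 = 6
c_1 = 1
s_1 = 2
a_2 = 10
b_2 = 6
c_2 = 4
t_2 = 6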